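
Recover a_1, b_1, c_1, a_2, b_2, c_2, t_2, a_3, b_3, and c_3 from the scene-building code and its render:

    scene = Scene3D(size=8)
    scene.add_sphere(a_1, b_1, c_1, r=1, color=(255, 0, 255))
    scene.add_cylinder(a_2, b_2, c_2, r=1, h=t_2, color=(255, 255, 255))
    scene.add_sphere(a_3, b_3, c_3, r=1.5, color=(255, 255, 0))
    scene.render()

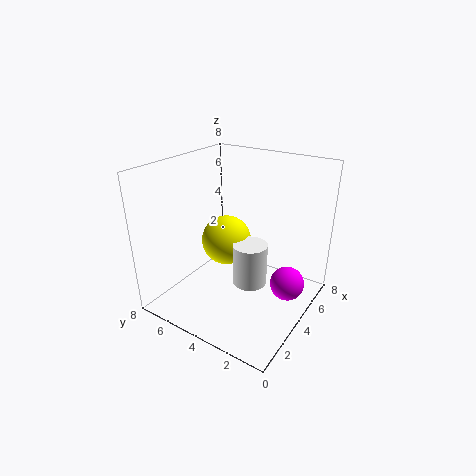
a_1 = 5.5; b_1 = 1.5; c_1 = 1; a_2 = 4.5; b_2 = 3.5; c_2 = 1; t_2 = 2.5; a_3 = 5; b_3 = 5.5; c_3 = 3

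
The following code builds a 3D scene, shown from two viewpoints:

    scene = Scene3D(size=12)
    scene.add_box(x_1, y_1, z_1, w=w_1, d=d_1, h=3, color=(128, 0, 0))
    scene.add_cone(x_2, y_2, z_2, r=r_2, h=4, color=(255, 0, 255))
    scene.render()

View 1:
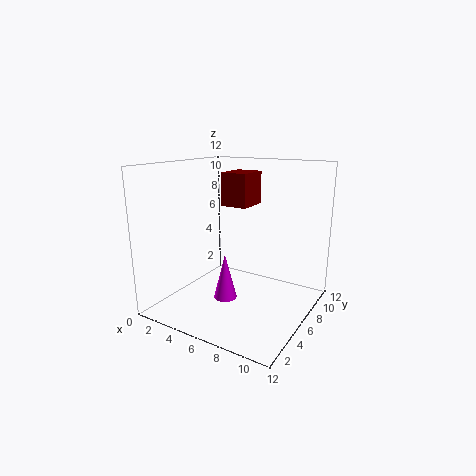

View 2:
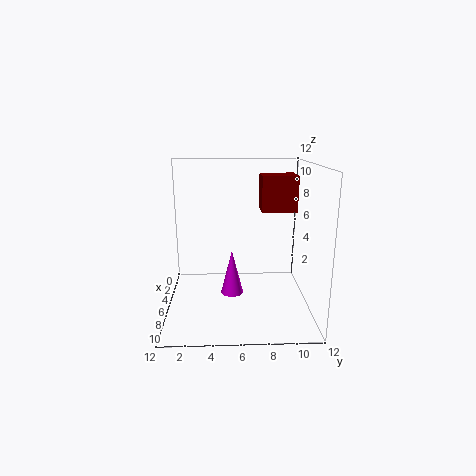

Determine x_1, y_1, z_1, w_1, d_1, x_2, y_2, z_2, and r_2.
x_1 = 3
y_1 = 8
z_1 = 8
w_1 = 2.5
d_1 = 3
x_2 = 5
y_2 = 5.5
z_2 = 0.5
r_2 = 1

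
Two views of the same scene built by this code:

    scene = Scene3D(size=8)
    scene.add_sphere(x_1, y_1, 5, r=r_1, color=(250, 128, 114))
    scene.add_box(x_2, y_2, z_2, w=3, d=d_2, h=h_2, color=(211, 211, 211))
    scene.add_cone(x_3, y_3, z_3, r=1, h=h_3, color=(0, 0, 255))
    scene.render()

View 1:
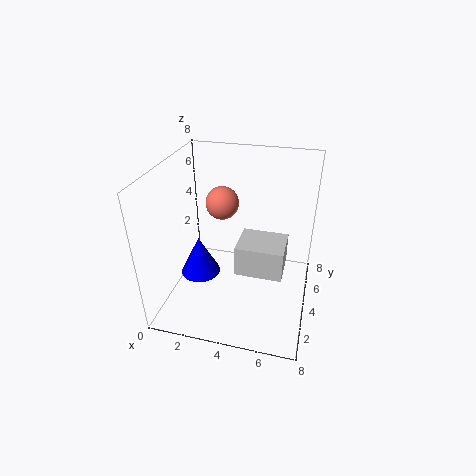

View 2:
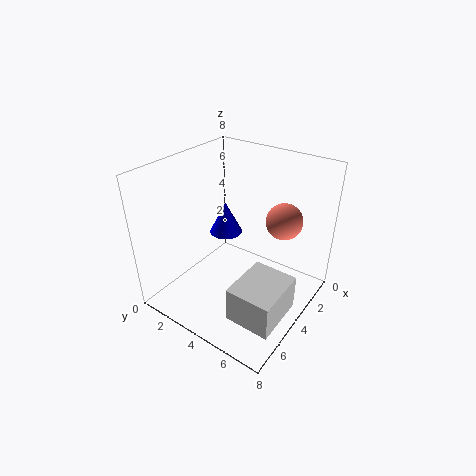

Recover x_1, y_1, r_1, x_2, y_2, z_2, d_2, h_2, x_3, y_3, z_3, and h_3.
x_1 = 2.5; y_1 = 6; r_1 = 1; x_2 = 3.5; y_2 = 5; z_2 = 0.5; d_2 = 2.5; h_2 = 2; x_3 = 2.5; y_3 = 2; z_3 = 3; h_3 = 2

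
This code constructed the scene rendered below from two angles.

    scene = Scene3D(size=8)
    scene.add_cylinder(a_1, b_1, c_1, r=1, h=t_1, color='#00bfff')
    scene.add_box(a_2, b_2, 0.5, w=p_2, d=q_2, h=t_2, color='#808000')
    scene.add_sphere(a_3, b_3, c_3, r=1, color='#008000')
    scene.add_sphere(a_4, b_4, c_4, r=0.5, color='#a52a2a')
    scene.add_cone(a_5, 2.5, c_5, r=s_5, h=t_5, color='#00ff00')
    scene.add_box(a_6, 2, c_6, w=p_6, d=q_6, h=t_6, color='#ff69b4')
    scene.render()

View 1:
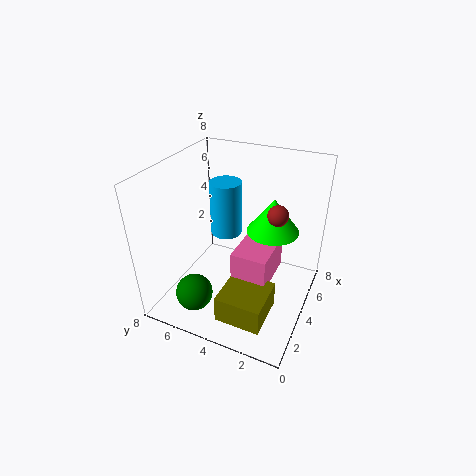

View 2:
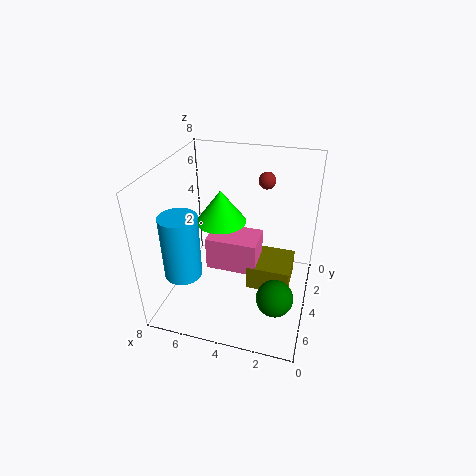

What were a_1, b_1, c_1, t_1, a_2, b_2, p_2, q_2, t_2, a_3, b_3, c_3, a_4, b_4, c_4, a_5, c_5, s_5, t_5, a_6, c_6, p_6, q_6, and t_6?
a_1 = 6.5, b_1 = 6, c_1 = 2.5, t_1 = 3.5, a_2 = 1, b_2 = 1.5, p_2 = 2.5, q_2 = 2.5, t_2 = 1.5, a_3 = 1.5, b_3 = 5.5, c_3 = 1.5, a_4 = 3, b_4 = 1.5, c_4 = 6.5, a_5 = 5.5, c_5 = 4, s_5 = 1.5, t_5 = 2, a_6 = 3, c_6 = 1.5, p_6 = 3, q_6 = 2, t_6 = 2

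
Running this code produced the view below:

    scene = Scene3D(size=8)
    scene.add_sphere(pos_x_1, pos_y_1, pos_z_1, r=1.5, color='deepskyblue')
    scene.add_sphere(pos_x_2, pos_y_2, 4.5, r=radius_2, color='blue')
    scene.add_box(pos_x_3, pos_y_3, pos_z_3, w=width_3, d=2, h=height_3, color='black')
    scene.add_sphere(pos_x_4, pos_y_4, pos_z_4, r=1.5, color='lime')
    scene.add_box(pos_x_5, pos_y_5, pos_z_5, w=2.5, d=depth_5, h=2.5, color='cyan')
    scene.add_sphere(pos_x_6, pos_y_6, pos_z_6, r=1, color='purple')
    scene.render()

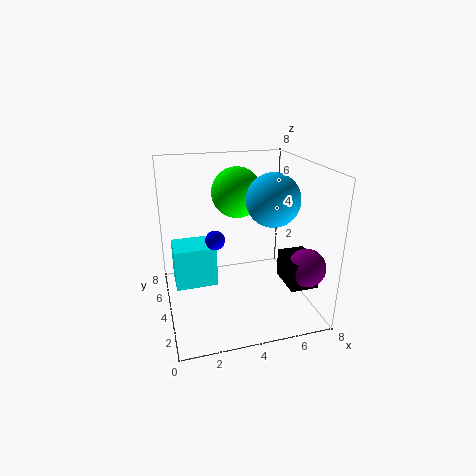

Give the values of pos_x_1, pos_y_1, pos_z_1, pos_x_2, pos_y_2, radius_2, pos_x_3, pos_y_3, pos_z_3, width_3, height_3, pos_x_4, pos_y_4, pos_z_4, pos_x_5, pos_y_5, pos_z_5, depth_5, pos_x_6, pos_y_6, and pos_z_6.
pos_x_1 = 6, pos_y_1 = 4, pos_z_1 = 6, pos_x_2 = 2.5, pos_y_2 = 3, radius_2 = 0.5, pos_x_3 = 6, pos_y_3 = 1, pos_z_3 = 2, width_3 = 1.5, height_3 = 1.5, pos_x_4 = 4.5, pos_y_4 = 6, pos_z_4 = 6, pos_x_5 = 0.5, pos_y_5 = 5, pos_z_5 = 0.5, depth_5 = 2, pos_x_6 = 7, pos_y_6 = 1.5, pos_z_6 = 3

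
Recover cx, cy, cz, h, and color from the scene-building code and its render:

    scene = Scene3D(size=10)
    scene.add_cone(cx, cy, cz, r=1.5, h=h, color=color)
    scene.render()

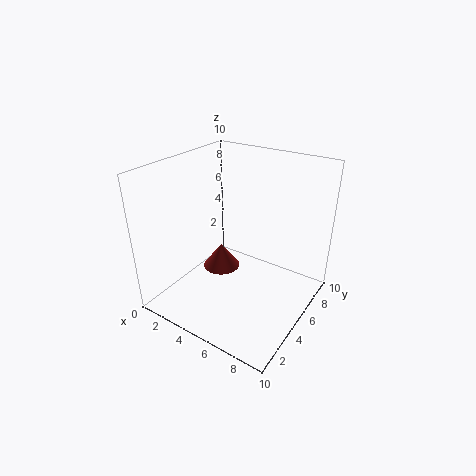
cx = 2
cy = 7
cz = 0.5
h = 2
color = 'brown'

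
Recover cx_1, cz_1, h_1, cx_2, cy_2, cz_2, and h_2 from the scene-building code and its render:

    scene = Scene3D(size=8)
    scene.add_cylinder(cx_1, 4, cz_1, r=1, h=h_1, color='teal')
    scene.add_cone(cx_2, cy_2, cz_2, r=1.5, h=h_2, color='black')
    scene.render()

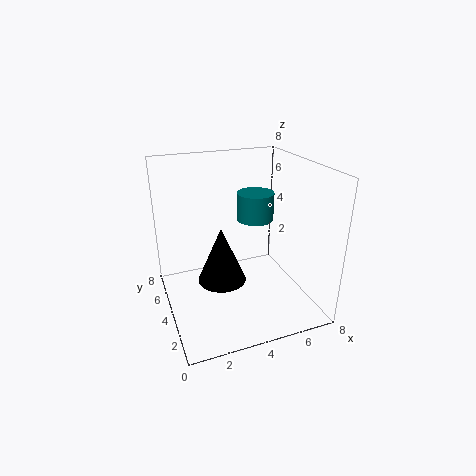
cx_1 = 5
cz_1 = 5
h_1 = 1.5
cx_2 = 3.5
cy_2 = 5.5
cz_2 = 0.5
h_2 = 3.5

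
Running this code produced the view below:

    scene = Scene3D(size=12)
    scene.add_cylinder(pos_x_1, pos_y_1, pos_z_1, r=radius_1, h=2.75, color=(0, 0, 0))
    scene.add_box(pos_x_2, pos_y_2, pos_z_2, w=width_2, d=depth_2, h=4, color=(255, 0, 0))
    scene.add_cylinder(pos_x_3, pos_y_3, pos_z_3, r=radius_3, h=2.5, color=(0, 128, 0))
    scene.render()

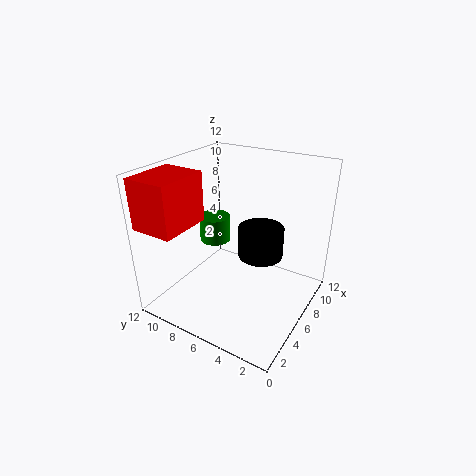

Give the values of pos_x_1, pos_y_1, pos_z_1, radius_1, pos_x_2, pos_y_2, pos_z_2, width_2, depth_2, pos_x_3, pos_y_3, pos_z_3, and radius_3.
pos_x_1 = 8.25
pos_y_1 = 5
pos_z_1 = 3.5
radius_1 = 2
pos_x_2 = 0.25
pos_y_2 = 8.25
pos_z_2 = 7.75
width_2 = 4.25
depth_2 = 3.5
pos_x_3 = 9
pos_y_3 = 10.5
pos_z_3 = 3.25
radius_3 = 1.5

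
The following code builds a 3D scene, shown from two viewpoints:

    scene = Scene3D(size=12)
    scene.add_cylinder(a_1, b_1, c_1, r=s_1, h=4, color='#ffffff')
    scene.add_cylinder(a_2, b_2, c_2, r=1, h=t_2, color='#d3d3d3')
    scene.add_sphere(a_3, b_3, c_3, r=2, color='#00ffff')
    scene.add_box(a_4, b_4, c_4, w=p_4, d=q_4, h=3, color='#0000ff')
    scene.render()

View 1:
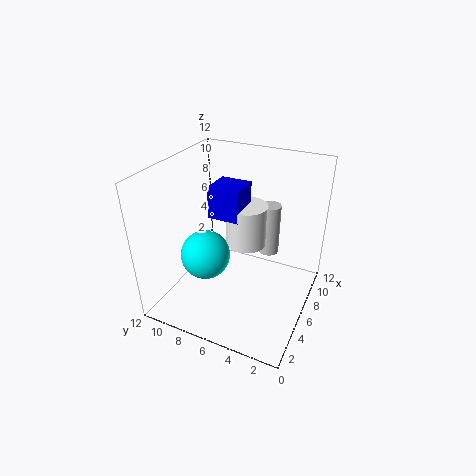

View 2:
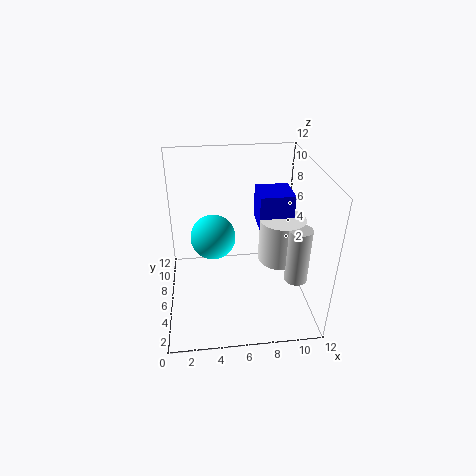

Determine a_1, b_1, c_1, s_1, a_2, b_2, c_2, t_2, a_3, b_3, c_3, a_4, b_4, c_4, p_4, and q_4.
a_1 = 10
b_1 = 7
c_1 = 3
s_1 = 2
a_2 = 11
b_2 = 5
c_2 = 2
t_2 = 5
a_3 = 4
b_3 = 8
c_3 = 5
a_4 = 8
b_4 = 7
c_4 = 6
p_4 = 3
q_4 = 3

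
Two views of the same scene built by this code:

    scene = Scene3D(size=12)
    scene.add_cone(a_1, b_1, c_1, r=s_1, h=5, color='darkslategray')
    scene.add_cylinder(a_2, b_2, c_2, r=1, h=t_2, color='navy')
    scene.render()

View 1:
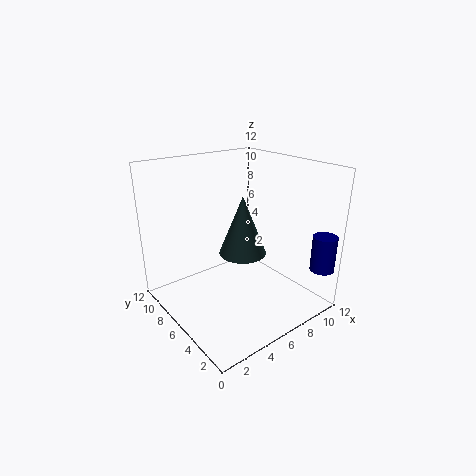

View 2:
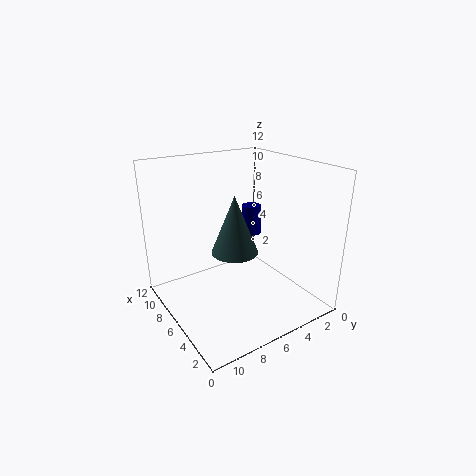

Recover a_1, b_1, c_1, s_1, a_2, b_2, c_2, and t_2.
a_1 = 6.5, b_1 = 6, c_1 = 4.5, s_1 = 2, a_2 = 11, b_2 = 1, c_2 = 3.5, t_2 = 3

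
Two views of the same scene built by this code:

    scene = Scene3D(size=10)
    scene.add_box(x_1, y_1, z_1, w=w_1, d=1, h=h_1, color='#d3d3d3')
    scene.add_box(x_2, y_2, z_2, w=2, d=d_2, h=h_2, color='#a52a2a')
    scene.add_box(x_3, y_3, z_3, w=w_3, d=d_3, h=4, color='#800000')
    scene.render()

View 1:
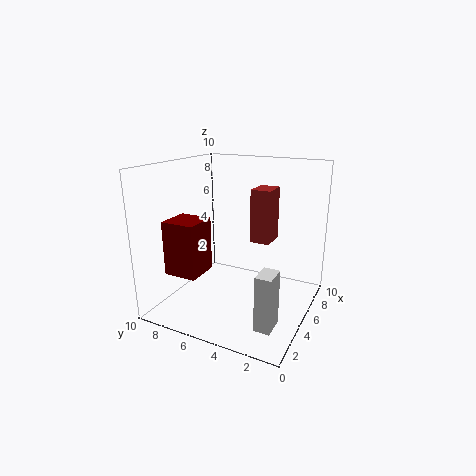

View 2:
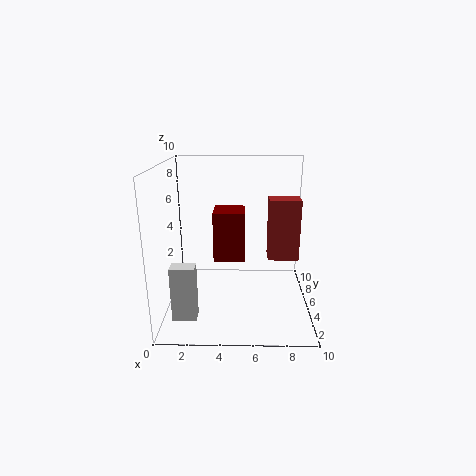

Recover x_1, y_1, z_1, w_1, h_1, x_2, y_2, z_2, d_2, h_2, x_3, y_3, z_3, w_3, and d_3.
x_1 = 1, y_1 = 1, z_1 = 1, w_1 = 1.5, h_1 = 3.5, x_2 = 7, y_2 = 3.5, z_2 = 4, d_2 = 1.5, h_2 = 4, x_3 = 3, y_3 = 7.5, z_3 = 2, w_3 = 2.5, d_3 = 2.5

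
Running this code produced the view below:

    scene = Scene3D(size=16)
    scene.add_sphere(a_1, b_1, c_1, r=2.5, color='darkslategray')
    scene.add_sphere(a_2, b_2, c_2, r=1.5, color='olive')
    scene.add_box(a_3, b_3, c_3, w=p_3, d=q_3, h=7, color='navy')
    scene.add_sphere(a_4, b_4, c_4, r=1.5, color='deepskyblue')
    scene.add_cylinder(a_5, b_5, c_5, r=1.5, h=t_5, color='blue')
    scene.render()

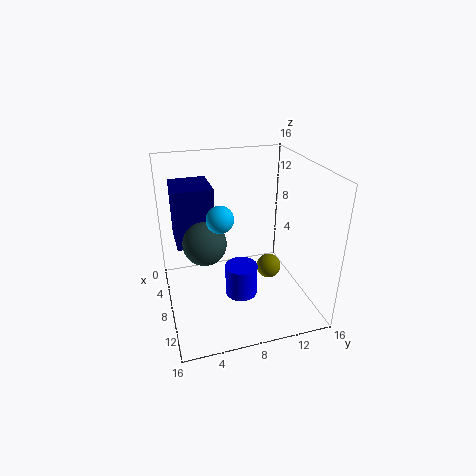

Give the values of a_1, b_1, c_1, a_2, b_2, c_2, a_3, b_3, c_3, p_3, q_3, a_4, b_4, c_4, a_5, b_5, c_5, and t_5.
a_1 = 6.5; b_1 = 4.5; c_1 = 7; a_2 = 6.5; b_2 = 12.5; c_2 = 2.5; a_3 = 0.5; b_3 = 1.5; c_3 = 6; p_3 = 5; q_3 = 4.5; a_4 = 8; b_4 = 6; c_4 = 10.5; a_5 = 14; b_5 = 6.5; c_5 = 5.5; t_5 = 3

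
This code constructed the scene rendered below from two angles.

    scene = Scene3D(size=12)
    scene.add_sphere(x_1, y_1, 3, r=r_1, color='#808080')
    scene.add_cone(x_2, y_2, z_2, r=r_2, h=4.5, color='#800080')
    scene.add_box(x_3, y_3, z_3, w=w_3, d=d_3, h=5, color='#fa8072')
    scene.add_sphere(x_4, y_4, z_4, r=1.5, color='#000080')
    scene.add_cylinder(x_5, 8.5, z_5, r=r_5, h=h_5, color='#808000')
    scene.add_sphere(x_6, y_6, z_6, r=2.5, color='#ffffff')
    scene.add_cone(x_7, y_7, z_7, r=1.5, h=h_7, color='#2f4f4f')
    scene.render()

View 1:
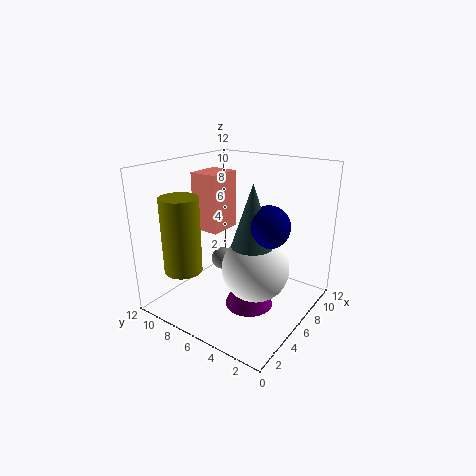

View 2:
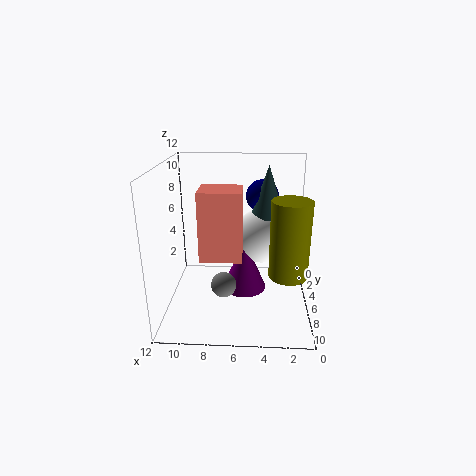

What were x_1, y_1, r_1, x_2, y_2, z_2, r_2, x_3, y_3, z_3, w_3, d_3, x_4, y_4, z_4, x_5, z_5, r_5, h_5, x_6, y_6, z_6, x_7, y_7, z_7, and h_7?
x_1 = 7; y_1 = 8.5; r_1 = 1; x_2 = 5.5; y_2 = 4.5; z_2 = 0.5; r_2 = 2; x_3 = 5.5; y_3 = 8; z_3 = 6; w_3 = 3; d_3 = 2.5; x_4 = 4; y_4 = 2; z_4 = 8.5; x_5 = 2; z_5 = 4; r_5 = 1.5; h_5 = 6; x_6 = 4; y_6 = 3; z_6 = 5; x_7 = 3.5; y_7 = 3; z_7 = 7; h_7 = 4.5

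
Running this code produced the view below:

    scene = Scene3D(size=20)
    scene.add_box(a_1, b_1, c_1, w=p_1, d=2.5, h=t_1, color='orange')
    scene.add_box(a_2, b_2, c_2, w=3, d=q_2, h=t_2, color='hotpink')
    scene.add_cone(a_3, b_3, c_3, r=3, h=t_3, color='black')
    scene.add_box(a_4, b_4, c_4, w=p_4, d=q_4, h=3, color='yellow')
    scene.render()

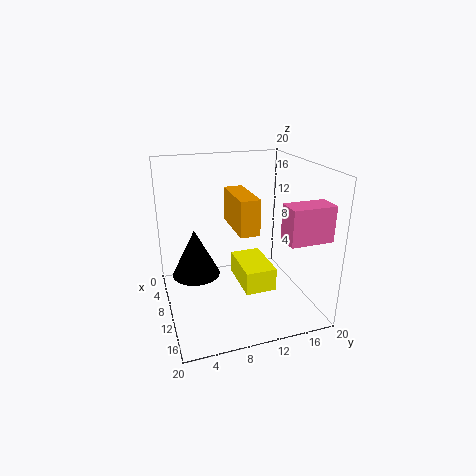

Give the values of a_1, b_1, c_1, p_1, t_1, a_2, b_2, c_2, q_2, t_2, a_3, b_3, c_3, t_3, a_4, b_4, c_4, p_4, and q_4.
a_1 = 8.5
b_1 = 8.5
c_1 = 12.5
p_1 = 7
t_1 = 4.5
a_2 = 16
b_2 = 13.5
c_2 = 12
q_2 = 5.5
t_2 = 4.5
a_3 = 12.5
b_3 = 3.5
c_3 = 7
t_3 = 6
a_4 = 10
b_4 = 9
c_4 = 5
p_4 = 6.5
q_4 = 4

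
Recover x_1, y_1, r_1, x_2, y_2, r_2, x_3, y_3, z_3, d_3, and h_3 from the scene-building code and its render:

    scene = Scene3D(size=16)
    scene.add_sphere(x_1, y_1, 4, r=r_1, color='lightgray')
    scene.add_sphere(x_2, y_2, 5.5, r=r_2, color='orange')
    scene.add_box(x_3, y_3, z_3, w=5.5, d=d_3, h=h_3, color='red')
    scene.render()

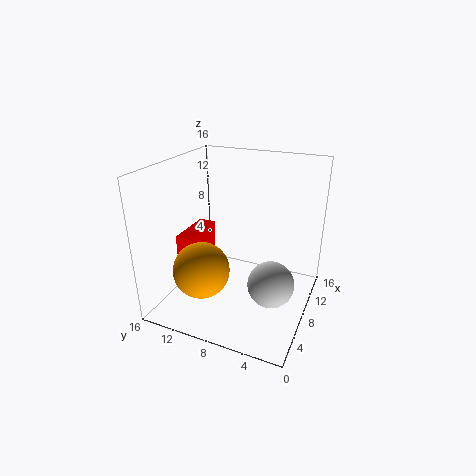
x_1 = 6.5
y_1 = 3.5
r_1 = 2.5
x_2 = 4
y_2 = 10.5
r_2 = 3
x_3 = 5.5
y_3 = 12.5
z_3 = 1.5
d_3 = 2
h_3 = 6.5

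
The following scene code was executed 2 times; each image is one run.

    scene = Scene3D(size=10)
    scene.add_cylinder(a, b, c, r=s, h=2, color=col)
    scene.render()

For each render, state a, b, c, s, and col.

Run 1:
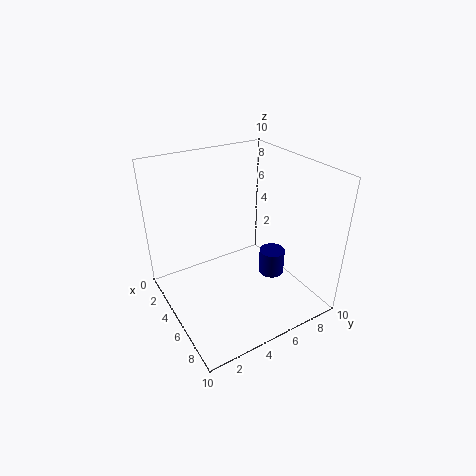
a = 4.5; b = 8.5; c = 0.5; s = 1; col = 'navy'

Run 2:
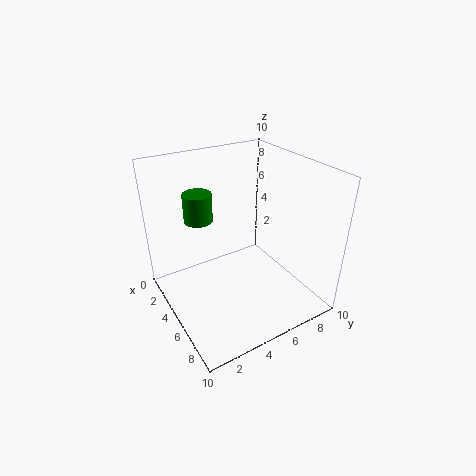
a = 3; b = 3; c = 6; s = 1; col = 'green'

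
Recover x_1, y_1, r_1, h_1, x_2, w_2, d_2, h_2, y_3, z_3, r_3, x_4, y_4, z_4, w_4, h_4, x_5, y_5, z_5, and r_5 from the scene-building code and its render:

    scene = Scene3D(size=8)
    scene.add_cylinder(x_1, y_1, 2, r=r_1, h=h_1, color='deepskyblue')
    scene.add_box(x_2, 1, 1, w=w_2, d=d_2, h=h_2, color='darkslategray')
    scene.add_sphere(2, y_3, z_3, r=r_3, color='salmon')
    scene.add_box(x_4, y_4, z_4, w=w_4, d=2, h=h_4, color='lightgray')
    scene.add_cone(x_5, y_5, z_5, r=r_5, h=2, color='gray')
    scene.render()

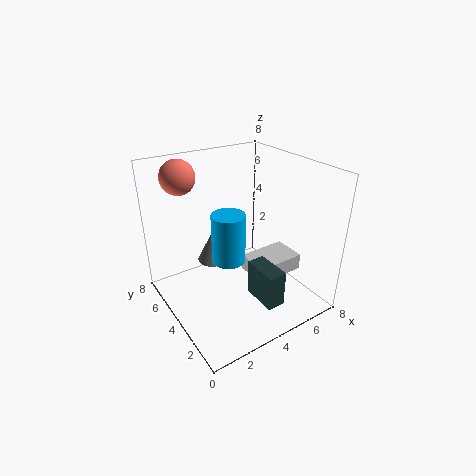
x_1 = 4; y_1 = 5; r_1 = 1; h_1 = 3; x_2 = 4; w_2 = 1; d_2 = 2; h_2 = 2; y_3 = 7; z_3 = 7; r_3 = 1; x_4 = 5; y_4 = 3; z_4 = 1; w_4 = 3; h_4 = 1; x_5 = 4; y_5 = 7; z_5 = 1; r_5 = 1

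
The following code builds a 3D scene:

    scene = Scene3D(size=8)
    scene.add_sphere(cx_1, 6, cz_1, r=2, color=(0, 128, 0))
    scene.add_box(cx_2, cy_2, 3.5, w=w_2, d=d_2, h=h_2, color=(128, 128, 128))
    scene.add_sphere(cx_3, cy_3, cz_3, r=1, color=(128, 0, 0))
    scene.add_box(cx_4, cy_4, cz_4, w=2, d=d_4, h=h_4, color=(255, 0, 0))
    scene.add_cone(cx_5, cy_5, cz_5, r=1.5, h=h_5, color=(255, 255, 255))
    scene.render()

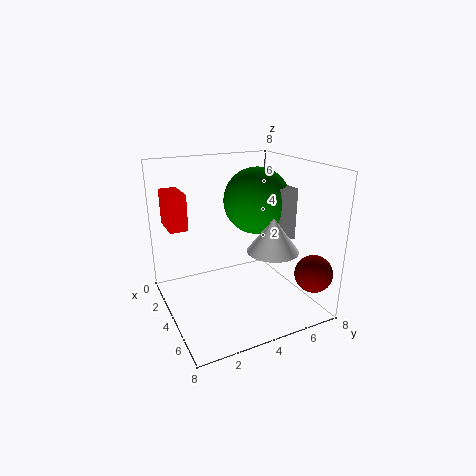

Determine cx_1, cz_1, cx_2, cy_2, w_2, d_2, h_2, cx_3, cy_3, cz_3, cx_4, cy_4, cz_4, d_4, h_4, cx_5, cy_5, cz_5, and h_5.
cx_1 = 2.5
cz_1 = 5.5
cx_2 = 2.5
cy_2 = 6.5
w_2 = 2
d_2 = 1
h_2 = 3
cx_3 = 7
cy_3 = 7
cz_3 = 2.5
cx_4 = 1
cy_4 = 0.5
cz_4 = 4.5
d_4 = 1
h_4 = 2
cx_5 = 4.5
cy_5 = 6
cz_5 = 3
h_5 = 2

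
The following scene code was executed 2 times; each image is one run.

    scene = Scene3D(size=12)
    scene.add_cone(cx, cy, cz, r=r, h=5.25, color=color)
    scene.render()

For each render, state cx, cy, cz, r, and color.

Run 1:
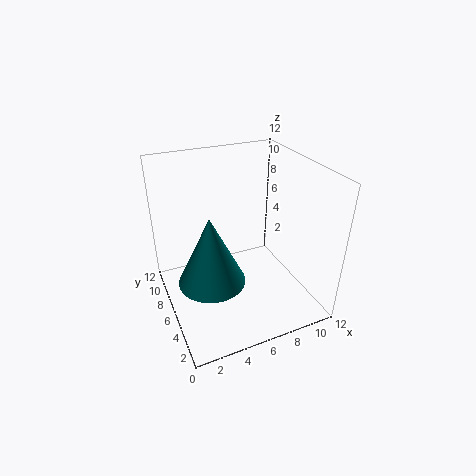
cx = 2.75
cy = 3.5
cz = 4.5
r = 2.5
color = 'teal'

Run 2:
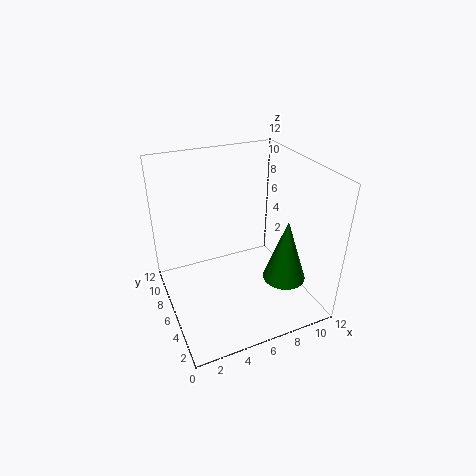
cx = 9
cy = 3.25
cz = 3
r = 1.75
color = 'green'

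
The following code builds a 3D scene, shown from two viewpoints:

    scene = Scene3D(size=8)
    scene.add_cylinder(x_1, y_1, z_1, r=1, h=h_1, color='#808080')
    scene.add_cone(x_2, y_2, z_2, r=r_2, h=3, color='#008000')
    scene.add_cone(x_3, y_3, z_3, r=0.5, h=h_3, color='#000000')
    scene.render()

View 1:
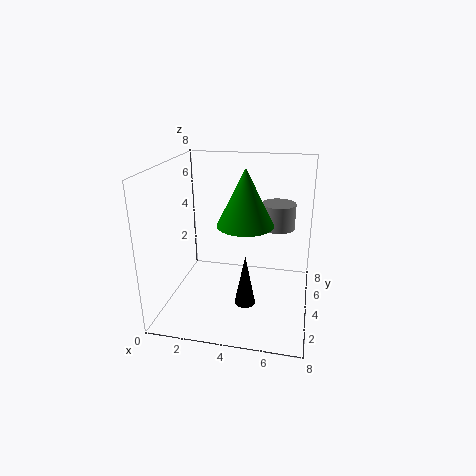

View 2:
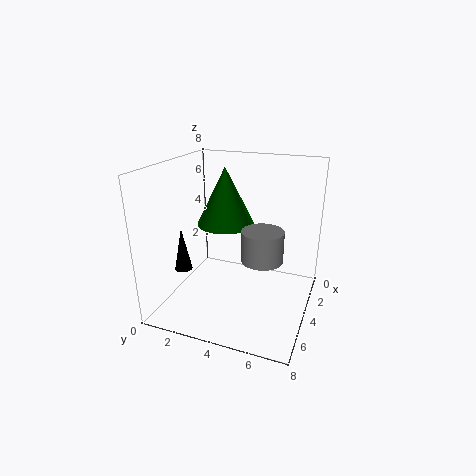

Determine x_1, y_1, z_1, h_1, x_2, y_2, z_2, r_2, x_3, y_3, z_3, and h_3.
x_1 = 6, y_1 = 6, z_1 = 4, h_1 = 1.5, x_2 = 4.5, y_2 = 3.5, z_2 = 5, r_2 = 1.5, x_3 = 5, y_3 = 1, z_3 = 2, h_3 = 2.5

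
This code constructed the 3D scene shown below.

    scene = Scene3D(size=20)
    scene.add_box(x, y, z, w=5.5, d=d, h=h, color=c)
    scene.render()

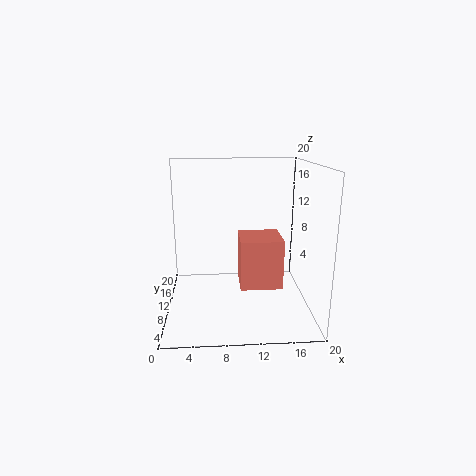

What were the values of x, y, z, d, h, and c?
x = 10
y = 5
z = 4.5
d = 5.5
h = 6.5
c = 'salmon'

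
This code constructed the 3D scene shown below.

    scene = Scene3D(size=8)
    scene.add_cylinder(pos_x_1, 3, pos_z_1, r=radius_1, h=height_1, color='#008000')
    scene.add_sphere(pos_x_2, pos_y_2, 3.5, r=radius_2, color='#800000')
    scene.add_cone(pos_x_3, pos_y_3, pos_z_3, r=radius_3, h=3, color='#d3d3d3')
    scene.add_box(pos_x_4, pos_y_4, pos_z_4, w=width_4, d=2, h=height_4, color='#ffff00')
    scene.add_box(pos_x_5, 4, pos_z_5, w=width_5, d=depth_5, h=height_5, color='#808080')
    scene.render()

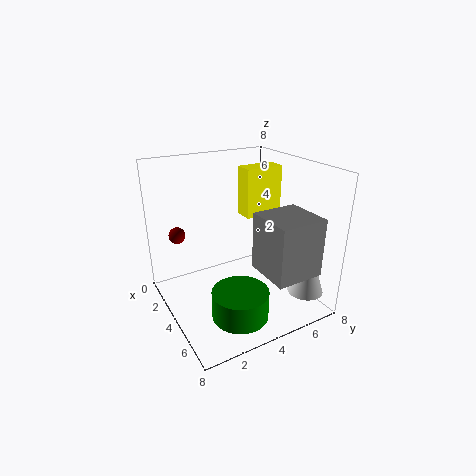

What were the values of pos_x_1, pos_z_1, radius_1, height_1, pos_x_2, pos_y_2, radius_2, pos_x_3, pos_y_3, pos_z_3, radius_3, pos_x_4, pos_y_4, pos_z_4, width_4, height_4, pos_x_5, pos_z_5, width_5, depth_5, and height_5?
pos_x_1 = 6
pos_z_1 = 0.5
radius_1 = 1.5
height_1 = 1.5
pos_x_2 = 1
pos_y_2 = 1.5
radius_2 = 0.5
pos_x_3 = 6.5
pos_y_3 = 7
pos_z_3 = 1
radius_3 = 1
pos_x_4 = 4
pos_y_4 = 4
pos_z_4 = 5.5
width_4 = 1
height_4 = 2.5
pos_x_5 = 5.5
pos_z_5 = 3
width_5 = 2.5
depth_5 = 2.5
height_5 = 3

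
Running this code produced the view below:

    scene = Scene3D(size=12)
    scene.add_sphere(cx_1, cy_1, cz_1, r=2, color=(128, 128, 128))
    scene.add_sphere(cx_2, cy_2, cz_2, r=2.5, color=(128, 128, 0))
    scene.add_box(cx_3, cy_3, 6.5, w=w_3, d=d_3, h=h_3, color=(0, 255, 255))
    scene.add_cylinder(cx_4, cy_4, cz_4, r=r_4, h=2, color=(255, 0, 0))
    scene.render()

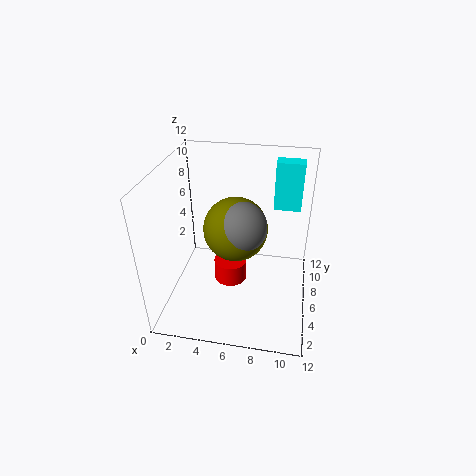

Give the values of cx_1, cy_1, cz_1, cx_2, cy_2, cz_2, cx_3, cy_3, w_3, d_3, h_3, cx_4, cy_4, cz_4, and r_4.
cx_1 = 6.5; cy_1 = 4.5; cz_1 = 8; cx_2 = 6; cy_2 = 5; cz_2 = 7.5; cx_3 = 8.5; cy_3 = 10.5; w_3 = 2.5; d_3 = 1.5; h_3 = 4.5; cx_4 = 5; cy_4 = 7.5; cz_4 = 0.5; r_4 = 1.5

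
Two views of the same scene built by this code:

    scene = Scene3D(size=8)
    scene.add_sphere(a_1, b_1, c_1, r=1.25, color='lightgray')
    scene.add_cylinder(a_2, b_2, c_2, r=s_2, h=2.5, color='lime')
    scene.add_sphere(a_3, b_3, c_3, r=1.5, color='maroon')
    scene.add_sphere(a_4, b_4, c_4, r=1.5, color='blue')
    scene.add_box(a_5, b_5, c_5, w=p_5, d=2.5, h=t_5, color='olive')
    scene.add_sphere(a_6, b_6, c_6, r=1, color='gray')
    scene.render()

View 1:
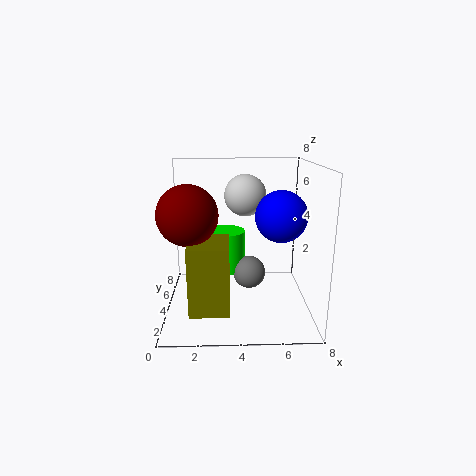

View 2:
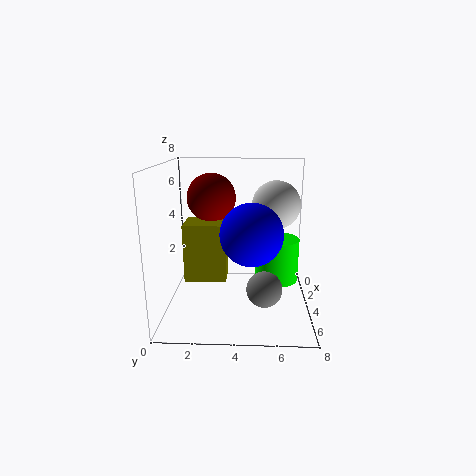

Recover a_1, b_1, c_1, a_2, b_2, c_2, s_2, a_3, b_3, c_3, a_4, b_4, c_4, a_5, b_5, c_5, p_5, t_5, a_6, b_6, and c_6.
a_1 = 4.5
b_1 = 6
c_1 = 6
a_2 = 3.25
b_2 = 6.25
c_2 = 1.25
s_2 = 1.25
a_3 = 1.5
b_3 = 2.25
c_3 = 5.75
a_4 = 6.5
b_4 = 4.75
c_4 = 5
a_5 = 1.5
b_5 = 0.75
c_5 = 1
p_5 = 2
t_5 = 3.5
a_6 = 4.75
b_6 = 5.5
c_6 = 1.25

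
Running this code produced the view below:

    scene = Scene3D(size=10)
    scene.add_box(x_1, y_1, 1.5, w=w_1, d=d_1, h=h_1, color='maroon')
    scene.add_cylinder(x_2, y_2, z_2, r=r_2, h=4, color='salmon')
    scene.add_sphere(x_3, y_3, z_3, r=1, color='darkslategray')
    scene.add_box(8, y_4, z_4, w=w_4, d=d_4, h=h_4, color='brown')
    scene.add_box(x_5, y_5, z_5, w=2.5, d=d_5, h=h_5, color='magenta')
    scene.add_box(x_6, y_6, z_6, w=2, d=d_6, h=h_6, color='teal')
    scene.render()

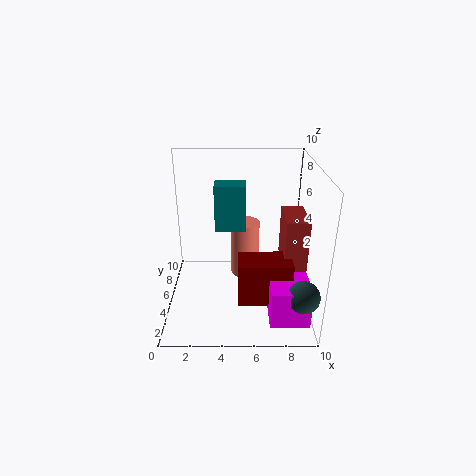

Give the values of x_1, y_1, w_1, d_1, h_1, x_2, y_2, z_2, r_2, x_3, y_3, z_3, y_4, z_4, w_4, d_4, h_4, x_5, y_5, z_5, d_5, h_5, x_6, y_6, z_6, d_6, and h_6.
x_1 = 5, y_1 = 2, w_1 = 3.5, d_1 = 2, h_1 = 3, x_2 = 5.5, y_2 = 5.5, z_2 = 2, r_2 = 1, x_3 = 9, y_3 = 1, z_3 = 3, y_4 = 3, z_4 = 3.5, w_4 = 1.5, d_4 = 3, h_4 = 3.5, x_5 = 7, y_5 = 0.5, z_5 = 1, d_5 = 3.5, h_5 = 2.5, x_6 = 3.5, y_6 = 4, z_6 = 6, d_6 = 1.5, h_6 = 3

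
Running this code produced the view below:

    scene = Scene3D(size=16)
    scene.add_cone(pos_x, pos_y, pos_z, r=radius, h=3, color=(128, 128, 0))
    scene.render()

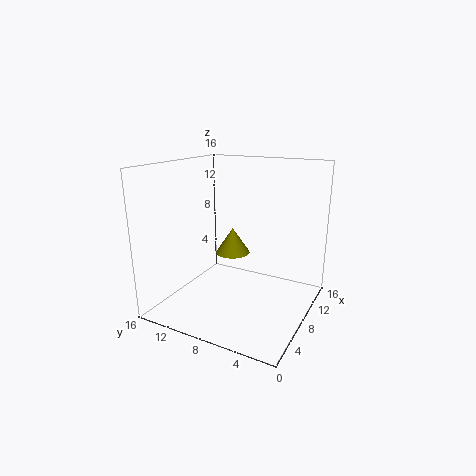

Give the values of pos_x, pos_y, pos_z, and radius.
pos_x = 9.5, pos_y = 9.5, pos_z = 5.5, radius = 2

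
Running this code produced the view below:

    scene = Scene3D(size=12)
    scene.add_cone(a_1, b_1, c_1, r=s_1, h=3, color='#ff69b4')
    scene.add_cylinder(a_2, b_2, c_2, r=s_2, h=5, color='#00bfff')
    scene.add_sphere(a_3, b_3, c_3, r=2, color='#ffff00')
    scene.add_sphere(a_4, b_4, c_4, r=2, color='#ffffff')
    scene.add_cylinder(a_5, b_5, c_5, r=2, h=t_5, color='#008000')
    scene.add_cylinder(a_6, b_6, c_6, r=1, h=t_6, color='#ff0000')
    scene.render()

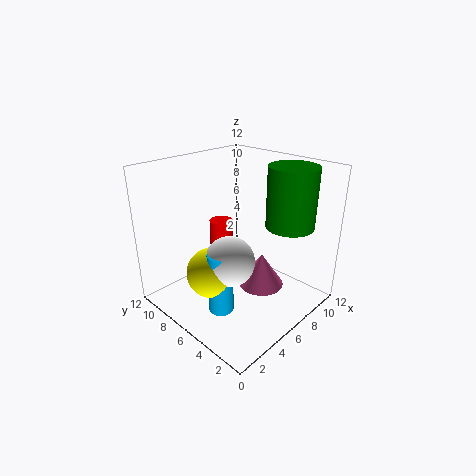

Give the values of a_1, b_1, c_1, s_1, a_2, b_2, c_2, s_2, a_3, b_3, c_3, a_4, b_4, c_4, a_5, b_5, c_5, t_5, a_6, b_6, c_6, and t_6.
a_1 = 8; b_1 = 5; c_1 = 1; s_1 = 2; a_2 = 3; b_2 = 5; c_2 = 1; s_2 = 1; a_3 = 3; b_3 = 6; c_3 = 4; a_4 = 4; b_4 = 5; c_4 = 5; a_5 = 9; b_5 = 3; c_5 = 7; t_5 = 5; a_6 = 6; b_6 = 8; c_6 = 2; t_6 = 5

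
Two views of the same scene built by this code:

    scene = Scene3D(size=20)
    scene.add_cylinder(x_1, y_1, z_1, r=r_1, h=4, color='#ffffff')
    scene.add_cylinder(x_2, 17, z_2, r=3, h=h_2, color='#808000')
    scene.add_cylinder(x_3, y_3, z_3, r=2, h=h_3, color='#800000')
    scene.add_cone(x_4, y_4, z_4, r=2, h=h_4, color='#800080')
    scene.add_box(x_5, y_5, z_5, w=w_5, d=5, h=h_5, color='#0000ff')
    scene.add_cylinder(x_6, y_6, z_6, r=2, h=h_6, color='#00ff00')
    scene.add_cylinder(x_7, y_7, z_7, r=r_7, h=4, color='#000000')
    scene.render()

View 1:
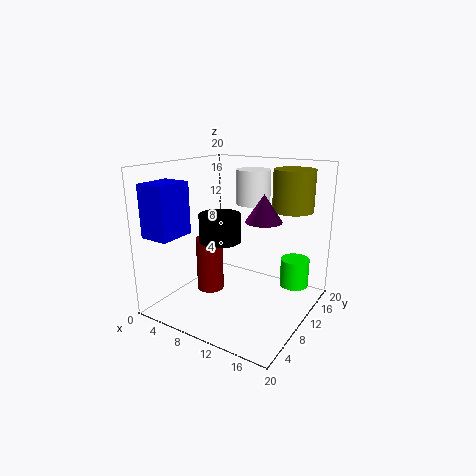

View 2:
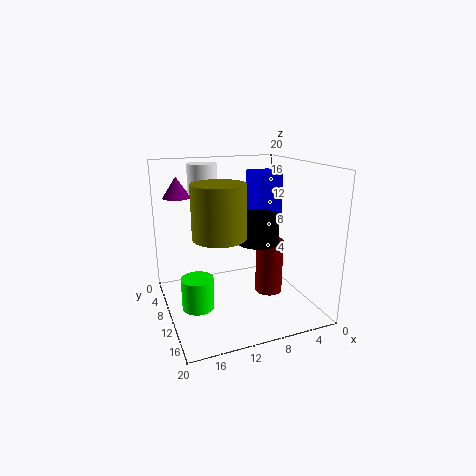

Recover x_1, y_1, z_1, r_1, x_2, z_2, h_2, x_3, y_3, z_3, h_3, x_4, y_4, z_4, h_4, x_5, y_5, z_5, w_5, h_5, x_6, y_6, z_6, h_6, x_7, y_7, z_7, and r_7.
x_1 = 14; y_1 = 7; z_1 = 16; r_1 = 2; x_2 = 15; z_2 = 13; h_2 = 6; x_3 = 5; y_3 = 10; z_3 = 1; h_3 = 8; x_4 = 17; y_4 = 4; z_4 = 15; h_4 = 3; x_5 = 1; y_5 = 1; z_5 = 11; w_5 = 4; h_5 = 7; x_6 = 17; y_6 = 14; z_6 = 3; h_6 = 4; x_7 = 7; y_7 = 10; z_7 = 9; r_7 = 3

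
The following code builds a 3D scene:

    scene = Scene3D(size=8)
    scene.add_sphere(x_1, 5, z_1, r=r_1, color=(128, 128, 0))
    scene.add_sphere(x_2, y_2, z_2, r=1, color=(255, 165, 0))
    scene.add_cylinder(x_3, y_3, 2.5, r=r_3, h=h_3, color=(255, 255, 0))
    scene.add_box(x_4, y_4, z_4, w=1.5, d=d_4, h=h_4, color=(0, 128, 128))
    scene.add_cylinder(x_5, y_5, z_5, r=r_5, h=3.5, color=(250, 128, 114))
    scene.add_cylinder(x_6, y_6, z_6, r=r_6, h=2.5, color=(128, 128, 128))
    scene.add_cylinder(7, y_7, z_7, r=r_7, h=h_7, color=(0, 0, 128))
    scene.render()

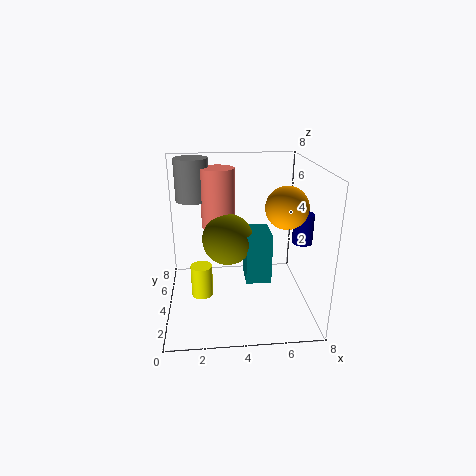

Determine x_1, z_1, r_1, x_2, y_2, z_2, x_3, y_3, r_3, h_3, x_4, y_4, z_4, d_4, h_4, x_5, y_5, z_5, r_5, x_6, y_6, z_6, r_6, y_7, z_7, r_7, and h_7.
x_1 = 3.5; z_1 = 3.5; r_1 = 1.5; x_2 = 6; y_2 = 1.5; z_2 = 6.5; x_3 = 2; y_3 = 1; r_3 = 0.5; h_3 = 1.5; x_4 = 4.5; y_4 = 4; z_4 = 1; d_4 = 2; h_4 = 3; x_5 = 3; y_5 = 6; z_5 = 4; r_5 = 1; x_6 = 1.5; y_6 = 6.5; z_6 = 5.5; r_6 = 1; y_7 = 2; z_7 = 4.5; r_7 = 0.5; h_7 = 1.5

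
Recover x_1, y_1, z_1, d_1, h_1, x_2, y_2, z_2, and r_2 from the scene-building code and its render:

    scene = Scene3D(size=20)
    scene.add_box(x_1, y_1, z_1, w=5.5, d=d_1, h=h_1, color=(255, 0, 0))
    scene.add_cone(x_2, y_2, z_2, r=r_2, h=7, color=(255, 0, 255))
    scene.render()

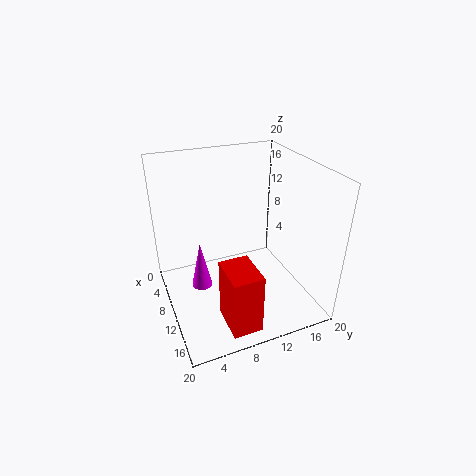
x_1 = 13, y_1 = 6, z_1 = 0.5, d_1 = 4, h_1 = 8.5, x_2 = 8, y_2 = 5, z_2 = 2, r_2 = 1.5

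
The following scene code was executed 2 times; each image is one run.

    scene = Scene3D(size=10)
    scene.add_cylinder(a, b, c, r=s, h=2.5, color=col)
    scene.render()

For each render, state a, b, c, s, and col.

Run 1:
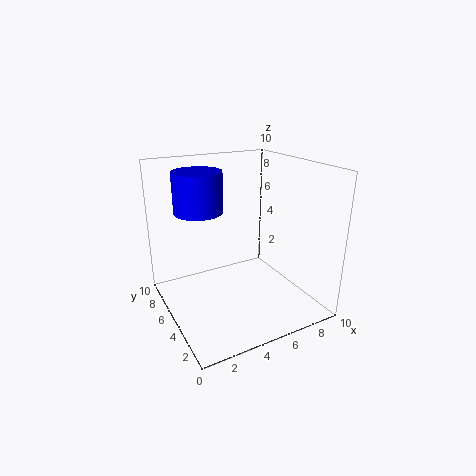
a = 2, b = 4.5, c = 7.5, s = 1.5, col = 'blue'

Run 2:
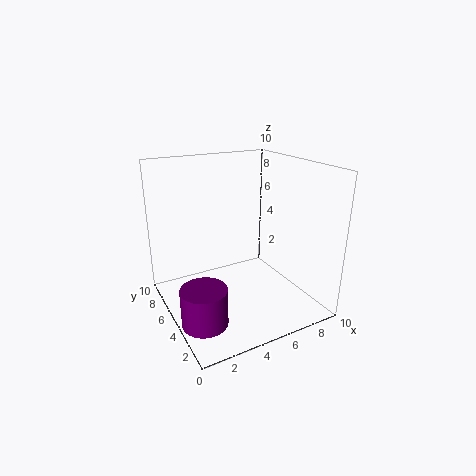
a = 1.5, b = 3, c = 0.5, s = 1.5, col = 'purple'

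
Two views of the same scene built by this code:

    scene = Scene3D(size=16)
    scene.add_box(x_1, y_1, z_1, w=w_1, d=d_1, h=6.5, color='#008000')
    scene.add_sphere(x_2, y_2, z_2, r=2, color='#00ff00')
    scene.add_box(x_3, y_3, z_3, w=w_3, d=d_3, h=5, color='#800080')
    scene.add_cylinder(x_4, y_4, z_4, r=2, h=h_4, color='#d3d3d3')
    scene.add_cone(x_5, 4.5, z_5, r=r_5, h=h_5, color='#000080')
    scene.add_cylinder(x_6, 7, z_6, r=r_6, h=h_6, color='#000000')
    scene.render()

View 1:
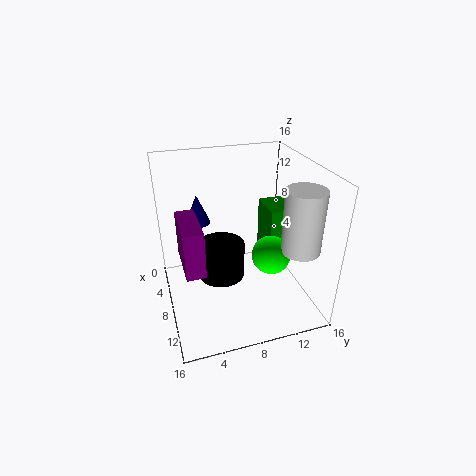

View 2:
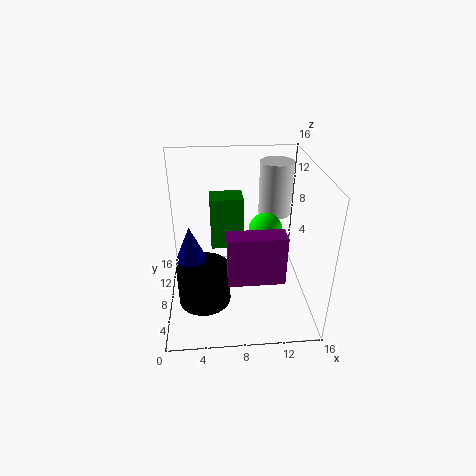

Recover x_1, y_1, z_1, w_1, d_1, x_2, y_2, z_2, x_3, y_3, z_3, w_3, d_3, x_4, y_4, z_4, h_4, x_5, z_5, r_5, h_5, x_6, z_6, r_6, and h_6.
x_1 = 5; y_1 = 11.5; z_1 = 4.5; w_1 = 4; d_1 = 3; x_2 = 11.5; y_2 = 10.5; z_2 = 7.5; x_3 = 6.5; y_3 = 1.5; z_3 = 6.5; w_3 = 5.5; d_3 = 2; x_4 = 13; y_4 = 13; z_4 = 8.5; h_4 = 6.5; x_5 = 3; z_5 = 8; r_5 = 1.5; h_5 = 3.5; x_6 = 4; z_6 = 0.5; r_6 = 3; h_6 = 4.5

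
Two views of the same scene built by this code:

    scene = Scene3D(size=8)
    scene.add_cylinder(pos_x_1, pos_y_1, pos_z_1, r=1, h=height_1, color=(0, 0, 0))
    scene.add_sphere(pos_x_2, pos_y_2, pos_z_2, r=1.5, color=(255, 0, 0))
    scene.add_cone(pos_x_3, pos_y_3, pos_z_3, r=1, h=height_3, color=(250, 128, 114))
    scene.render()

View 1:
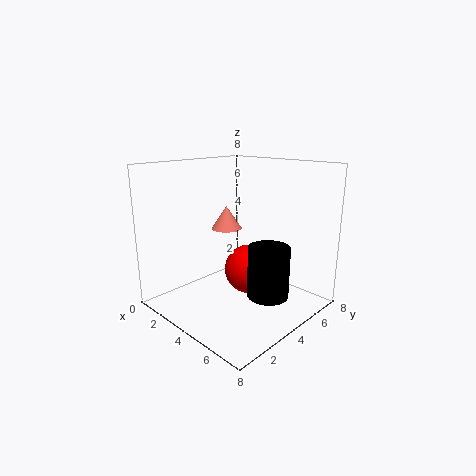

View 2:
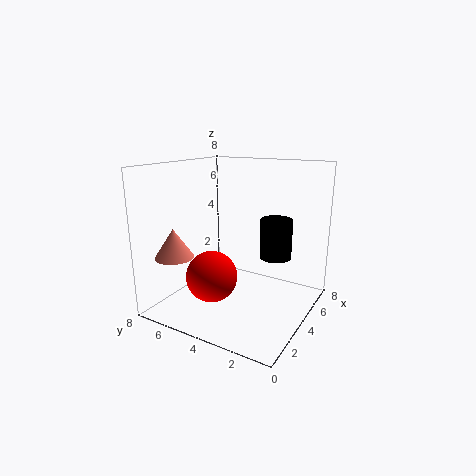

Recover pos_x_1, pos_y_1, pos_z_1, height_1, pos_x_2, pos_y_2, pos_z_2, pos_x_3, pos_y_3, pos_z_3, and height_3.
pos_x_1 = 7
pos_y_1 = 3
pos_z_1 = 2
height_1 = 2.5
pos_x_2 = 3.5
pos_y_2 = 5.5
pos_z_2 = 1.5
pos_x_3 = 1
pos_y_3 = 6
pos_z_3 = 3.5
height_3 = 1.5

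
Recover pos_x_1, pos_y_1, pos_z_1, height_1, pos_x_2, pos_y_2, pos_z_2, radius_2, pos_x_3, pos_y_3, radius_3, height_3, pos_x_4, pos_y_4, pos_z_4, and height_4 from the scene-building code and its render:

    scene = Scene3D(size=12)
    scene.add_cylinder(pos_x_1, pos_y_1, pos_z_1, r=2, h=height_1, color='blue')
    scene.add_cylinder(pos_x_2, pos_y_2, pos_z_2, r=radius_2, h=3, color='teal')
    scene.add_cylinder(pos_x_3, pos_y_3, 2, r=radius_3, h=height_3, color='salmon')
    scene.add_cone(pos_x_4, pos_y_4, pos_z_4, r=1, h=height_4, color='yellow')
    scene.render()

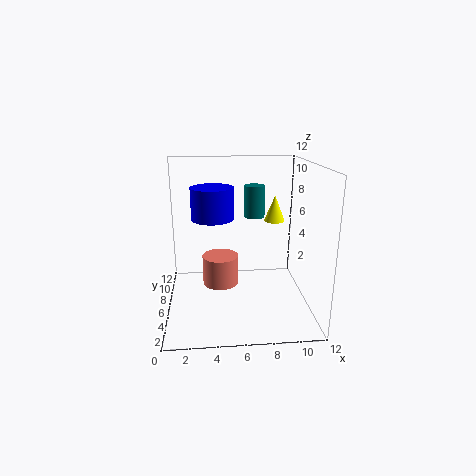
pos_x_1 = 4, pos_y_1 = 10, pos_z_1 = 6.5, height_1 = 3, pos_x_2 = 8, pos_y_2 = 10.5, pos_z_2 = 6.5, radius_2 = 1, pos_x_3 = 4.5, pos_y_3 = 6, radius_3 = 1.5, height_3 = 2.5, pos_x_4 = 10, pos_y_4 = 10.5, pos_z_4 = 6, height_4 = 2.5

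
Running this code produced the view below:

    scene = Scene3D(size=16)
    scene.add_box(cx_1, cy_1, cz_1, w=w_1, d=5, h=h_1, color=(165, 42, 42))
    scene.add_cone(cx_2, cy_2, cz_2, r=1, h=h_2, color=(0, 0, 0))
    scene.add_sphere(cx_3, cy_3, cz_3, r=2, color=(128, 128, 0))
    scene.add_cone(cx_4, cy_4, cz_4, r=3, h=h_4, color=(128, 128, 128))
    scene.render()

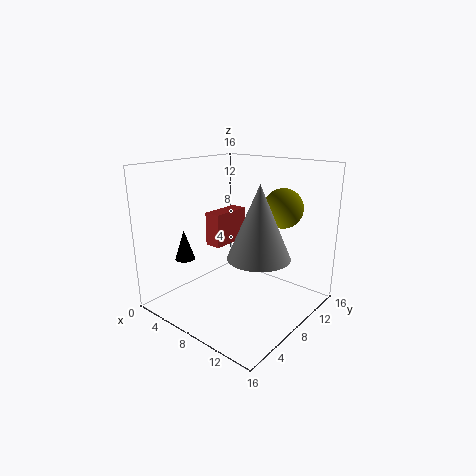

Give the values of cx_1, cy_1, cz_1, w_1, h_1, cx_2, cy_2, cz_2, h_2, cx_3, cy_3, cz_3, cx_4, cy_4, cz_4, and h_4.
cx_1 = 3; cy_1 = 8; cz_1 = 6; w_1 = 2; h_1 = 4; cx_2 = 6; cy_2 = 2; cz_2 = 7; h_2 = 3; cx_3 = 13; cy_3 = 9; cz_3 = 12; cx_4 = 13; cy_4 = 5; cz_4 = 8; h_4 = 7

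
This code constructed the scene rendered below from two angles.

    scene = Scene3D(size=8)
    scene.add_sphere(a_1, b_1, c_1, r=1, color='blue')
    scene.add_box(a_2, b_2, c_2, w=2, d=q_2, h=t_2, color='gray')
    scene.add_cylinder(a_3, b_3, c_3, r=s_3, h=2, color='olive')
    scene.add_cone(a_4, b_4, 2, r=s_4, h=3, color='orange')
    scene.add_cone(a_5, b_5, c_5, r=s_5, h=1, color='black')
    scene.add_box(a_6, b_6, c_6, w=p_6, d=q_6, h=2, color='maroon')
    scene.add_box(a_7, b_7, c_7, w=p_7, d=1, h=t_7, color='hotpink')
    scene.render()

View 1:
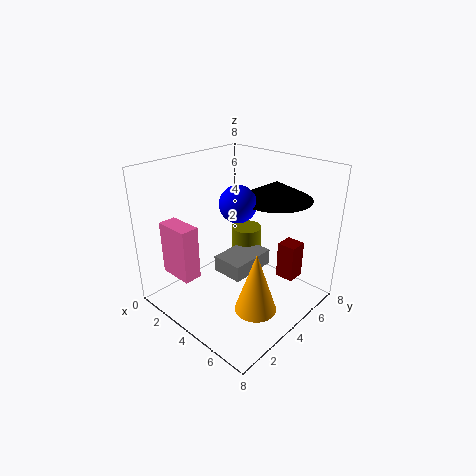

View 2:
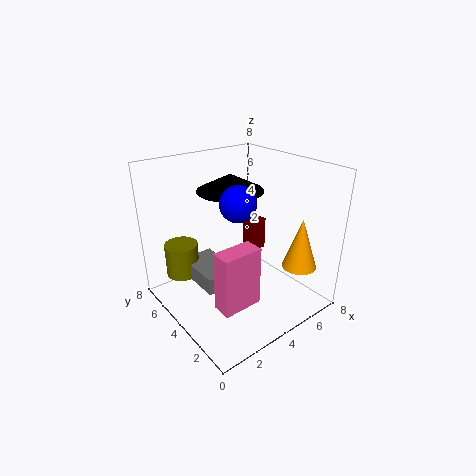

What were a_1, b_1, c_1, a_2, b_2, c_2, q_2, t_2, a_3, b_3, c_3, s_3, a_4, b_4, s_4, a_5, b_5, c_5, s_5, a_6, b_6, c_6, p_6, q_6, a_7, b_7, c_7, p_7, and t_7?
a_1 = 4, b_1 = 4, c_1 = 6, a_2 = 2, b_2 = 4, c_2 = 1, q_2 = 3, t_2 = 1, a_3 = 2, b_3 = 7, c_3 = 1, s_3 = 1, a_4 = 7, b_4 = 2, s_4 = 1, a_5 = 5, b_5 = 6, c_5 = 6, s_5 = 2, a_6 = 6, b_6 = 5, c_6 = 2, p_6 = 1, q_6 = 1, a_7 = 1, b_7 = 1, c_7 = 2, p_7 = 2, t_7 = 3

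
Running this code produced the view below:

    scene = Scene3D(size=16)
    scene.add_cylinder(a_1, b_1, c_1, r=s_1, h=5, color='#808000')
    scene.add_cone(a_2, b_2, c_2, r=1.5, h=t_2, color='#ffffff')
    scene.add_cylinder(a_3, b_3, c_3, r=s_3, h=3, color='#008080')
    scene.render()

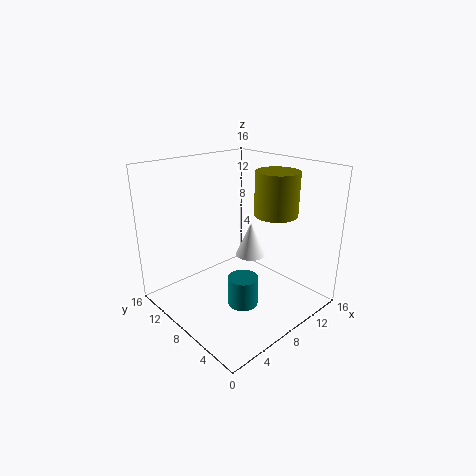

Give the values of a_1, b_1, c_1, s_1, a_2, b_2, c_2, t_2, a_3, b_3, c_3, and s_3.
a_1 = 12.5
b_1 = 6.5
c_1 = 10
s_1 = 2.5
a_2 = 7
b_2 = 5
c_2 = 7.5
t_2 = 3.5
a_3 = 5
b_3 = 4
c_3 = 3
s_3 = 1.5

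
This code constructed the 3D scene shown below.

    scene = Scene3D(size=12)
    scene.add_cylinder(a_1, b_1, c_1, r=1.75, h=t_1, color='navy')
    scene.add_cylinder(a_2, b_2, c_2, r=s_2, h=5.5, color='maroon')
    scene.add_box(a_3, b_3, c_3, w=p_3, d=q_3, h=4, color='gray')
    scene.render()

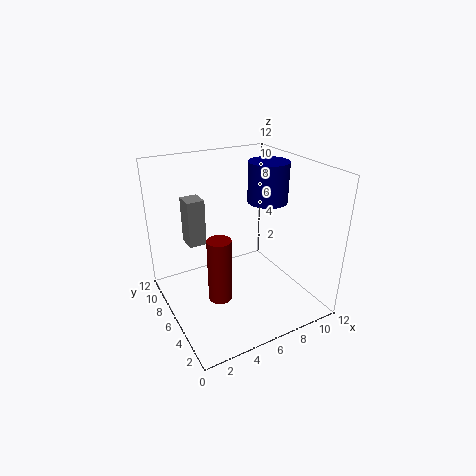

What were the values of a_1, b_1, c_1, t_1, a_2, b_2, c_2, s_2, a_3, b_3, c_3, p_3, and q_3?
a_1 = 9.5; b_1 = 7; c_1 = 8.25; t_1 = 3.5; a_2 = 4; b_2 = 5.5; c_2 = 1; s_2 = 1; a_3 = 2.5; b_3 = 8; c_3 = 5; p_3 = 1.5; q_3 = 1.75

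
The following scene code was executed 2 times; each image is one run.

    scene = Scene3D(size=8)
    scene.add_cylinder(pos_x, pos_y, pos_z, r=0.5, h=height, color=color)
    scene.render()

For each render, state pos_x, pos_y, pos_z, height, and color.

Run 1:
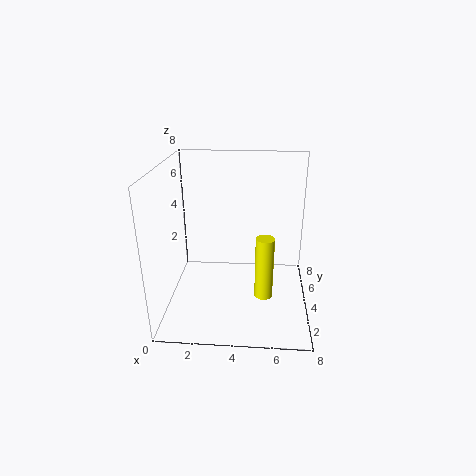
pos_x = 5.5; pos_y = 3; pos_z = 1; height = 3.5; color = 'yellow'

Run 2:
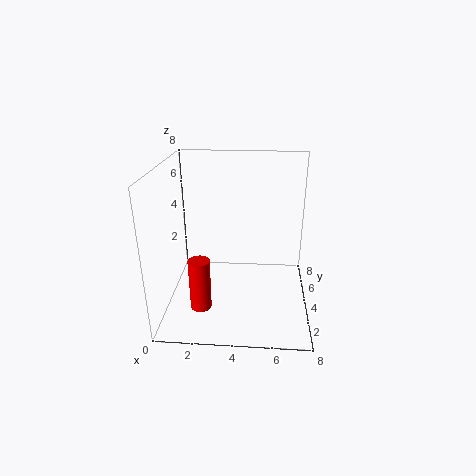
pos_x = 2.5; pos_y = 0.5; pos_z = 2; height = 2.5; color = 'red'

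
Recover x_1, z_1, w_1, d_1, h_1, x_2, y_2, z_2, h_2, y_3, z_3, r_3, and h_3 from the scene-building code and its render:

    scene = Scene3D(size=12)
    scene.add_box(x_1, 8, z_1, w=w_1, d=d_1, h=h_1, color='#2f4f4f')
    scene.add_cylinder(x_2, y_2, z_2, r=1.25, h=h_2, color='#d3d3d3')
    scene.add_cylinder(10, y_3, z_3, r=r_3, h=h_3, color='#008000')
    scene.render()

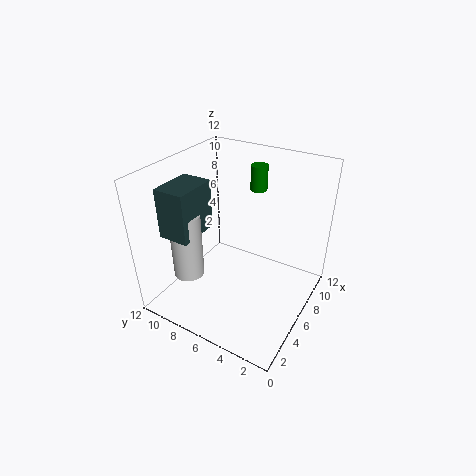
x_1 = 1.75; z_1 = 7; w_1 = 3.5; d_1 = 2.5; h_1 = 4; x_2 = 3; y_2 = 9; z_2 = 3.25; h_2 = 5.5; y_3 = 6.25; z_3 = 8.75; r_3 = 0.75; h_3 = 2.25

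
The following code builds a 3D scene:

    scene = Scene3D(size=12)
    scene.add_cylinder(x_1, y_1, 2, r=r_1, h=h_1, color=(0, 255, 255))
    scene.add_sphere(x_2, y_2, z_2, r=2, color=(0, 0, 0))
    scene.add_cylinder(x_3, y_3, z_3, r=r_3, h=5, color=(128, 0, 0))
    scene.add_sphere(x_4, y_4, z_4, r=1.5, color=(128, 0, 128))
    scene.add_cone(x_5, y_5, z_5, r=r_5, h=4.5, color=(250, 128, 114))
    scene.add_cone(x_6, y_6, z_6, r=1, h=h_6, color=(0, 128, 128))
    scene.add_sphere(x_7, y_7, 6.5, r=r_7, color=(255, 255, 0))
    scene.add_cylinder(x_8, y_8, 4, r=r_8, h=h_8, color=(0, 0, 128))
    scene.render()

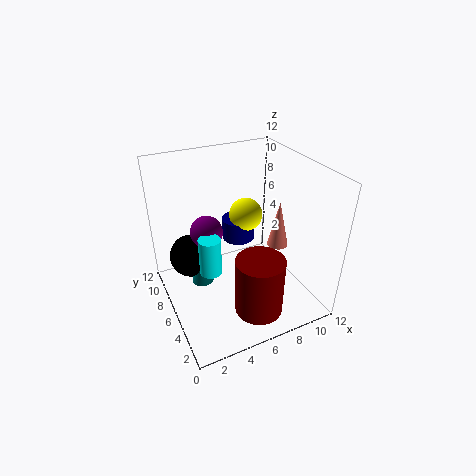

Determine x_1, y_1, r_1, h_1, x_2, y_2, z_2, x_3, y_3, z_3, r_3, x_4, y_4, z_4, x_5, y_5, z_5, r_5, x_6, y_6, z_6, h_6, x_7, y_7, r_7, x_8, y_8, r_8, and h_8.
x_1 = 4, y_1 = 7.5, r_1 = 1, h_1 = 3.5, x_2 = 3, y_2 = 10, z_2 = 2.5, x_3 = 6.5, y_3 = 3, z_3 = 0.5, r_3 = 2, x_4 = 4.5, y_4 = 9.5, z_4 = 5, x_5 = 11, y_5 = 7.5, z_5 = 3, r_5 = 1, x_6 = 3.5, y_6 = 8.5, z_6 = 0.5, h_6 = 3.5, x_7 = 8, y_7 = 8.5, r_7 = 1.5, x_8 = 7.5, y_8 = 9, r_8 = 1.5, h_8 = 2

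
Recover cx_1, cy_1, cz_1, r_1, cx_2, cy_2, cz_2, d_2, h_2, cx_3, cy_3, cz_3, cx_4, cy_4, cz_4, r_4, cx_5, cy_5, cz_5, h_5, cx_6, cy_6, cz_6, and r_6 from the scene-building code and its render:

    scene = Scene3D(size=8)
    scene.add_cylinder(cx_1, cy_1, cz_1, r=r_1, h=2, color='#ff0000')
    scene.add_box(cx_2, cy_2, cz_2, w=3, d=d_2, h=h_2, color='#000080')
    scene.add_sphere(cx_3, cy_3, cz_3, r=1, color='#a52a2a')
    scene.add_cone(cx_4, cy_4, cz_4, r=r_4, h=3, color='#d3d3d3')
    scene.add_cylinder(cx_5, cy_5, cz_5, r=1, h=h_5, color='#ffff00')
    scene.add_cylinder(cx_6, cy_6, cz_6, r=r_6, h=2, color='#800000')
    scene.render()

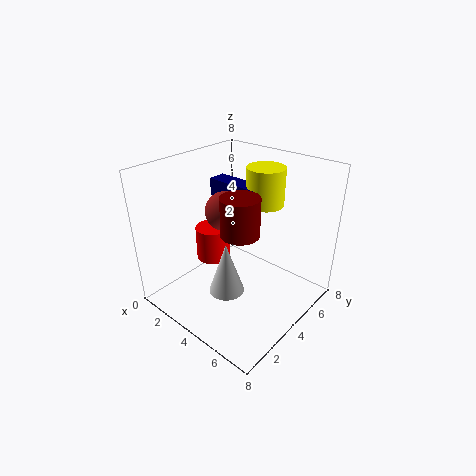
cx_1 = 2
cy_1 = 4
cz_1 = 2
r_1 = 1
cx_2 = 2
cy_2 = 4
cz_2 = 6
d_2 = 1
h_2 = 1
cx_3 = 4
cy_3 = 3
cz_3 = 6
cx_4 = 4
cy_4 = 3
cz_4 = 1
r_4 = 1
cx_5 = 5
cy_5 = 5
cz_5 = 6
h_5 = 2
cx_6 = 5
cy_6 = 3
cz_6 = 5
r_6 = 1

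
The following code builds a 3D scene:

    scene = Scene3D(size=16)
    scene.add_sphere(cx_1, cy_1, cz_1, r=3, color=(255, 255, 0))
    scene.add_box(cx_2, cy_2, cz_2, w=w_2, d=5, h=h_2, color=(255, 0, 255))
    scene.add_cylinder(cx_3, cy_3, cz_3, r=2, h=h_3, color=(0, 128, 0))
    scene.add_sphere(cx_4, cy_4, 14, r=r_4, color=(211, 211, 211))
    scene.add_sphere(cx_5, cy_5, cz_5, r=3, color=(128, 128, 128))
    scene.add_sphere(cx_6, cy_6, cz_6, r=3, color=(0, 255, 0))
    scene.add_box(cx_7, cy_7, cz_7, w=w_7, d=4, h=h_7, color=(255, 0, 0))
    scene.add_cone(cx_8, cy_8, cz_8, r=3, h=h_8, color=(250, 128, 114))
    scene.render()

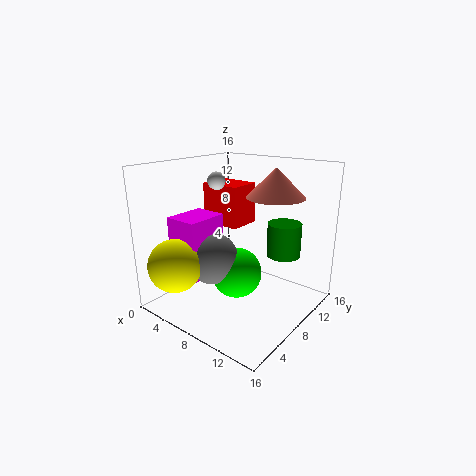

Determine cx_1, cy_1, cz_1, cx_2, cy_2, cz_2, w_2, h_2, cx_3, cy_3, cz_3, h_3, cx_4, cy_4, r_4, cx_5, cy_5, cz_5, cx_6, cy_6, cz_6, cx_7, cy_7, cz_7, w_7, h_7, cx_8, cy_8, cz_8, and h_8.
cx_1 = 3; cy_1 = 3; cz_1 = 5; cx_2 = 1; cy_2 = 4; cz_2 = 3; w_2 = 4; h_2 = 7; cx_3 = 11; cy_3 = 13; cz_3 = 5; h_3 = 4; cx_4 = 5; cy_4 = 8; r_4 = 1; cx_5 = 5; cy_5 = 7; cz_5 = 5; cx_6 = 7; cy_6 = 9; cz_6 = 3; cx_7 = 1; cy_7 = 10; cz_7 = 8; w_7 = 5; h_7 = 5; cx_8 = 12; cy_8 = 9; cz_8 = 13; h_8 = 3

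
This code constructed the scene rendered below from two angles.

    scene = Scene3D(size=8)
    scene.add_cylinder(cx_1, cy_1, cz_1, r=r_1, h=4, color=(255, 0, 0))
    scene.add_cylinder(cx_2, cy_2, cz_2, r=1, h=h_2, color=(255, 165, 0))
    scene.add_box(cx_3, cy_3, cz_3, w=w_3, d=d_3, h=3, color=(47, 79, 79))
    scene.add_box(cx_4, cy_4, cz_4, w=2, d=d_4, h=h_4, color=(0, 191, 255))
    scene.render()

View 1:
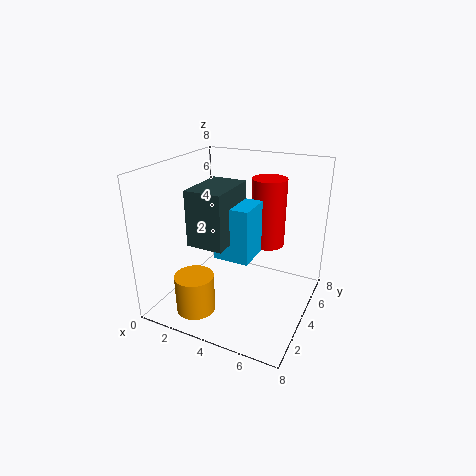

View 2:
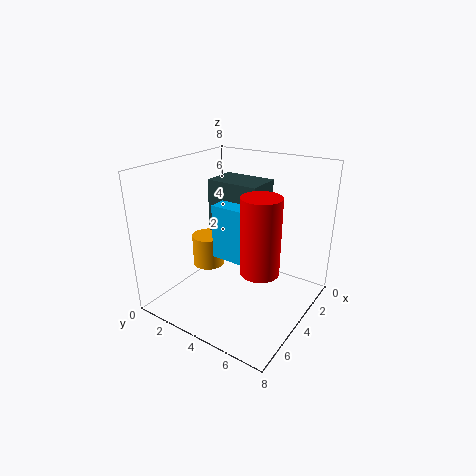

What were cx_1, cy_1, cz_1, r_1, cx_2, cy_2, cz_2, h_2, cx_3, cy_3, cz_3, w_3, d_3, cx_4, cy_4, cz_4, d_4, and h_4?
cx_1 = 5, cy_1 = 6, cz_1 = 3, r_1 = 1, cx_2 = 3, cy_2 = 1, cz_2 = 1, h_2 = 2, cx_3 = 2, cy_3 = 2, cz_3 = 4, w_3 = 2, d_3 = 3, cx_4 = 3, cy_4 = 3, cz_4 = 3, d_4 = 2, h_4 = 3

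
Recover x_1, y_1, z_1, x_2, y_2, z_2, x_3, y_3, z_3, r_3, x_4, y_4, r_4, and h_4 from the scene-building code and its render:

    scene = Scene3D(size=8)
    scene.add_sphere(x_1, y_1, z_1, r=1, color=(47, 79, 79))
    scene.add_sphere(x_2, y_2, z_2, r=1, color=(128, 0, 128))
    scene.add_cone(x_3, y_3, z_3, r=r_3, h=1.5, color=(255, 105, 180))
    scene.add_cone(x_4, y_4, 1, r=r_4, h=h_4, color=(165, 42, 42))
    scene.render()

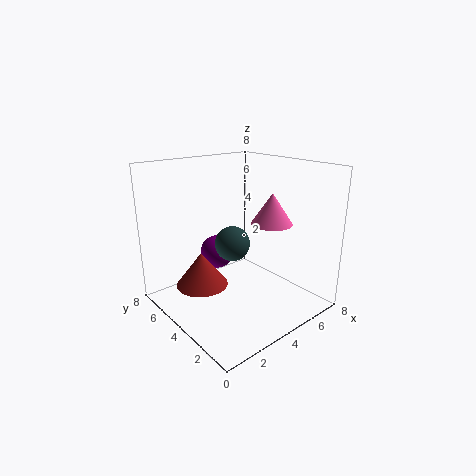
x_1 = 4; y_1 = 4.5; z_1 = 3.5; x_2 = 4; y_2 = 6; z_2 = 2.5; x_3 = 4; y_3 = 1.5; z_3 = 5.5; r_3 = 1; x_4 = 2.5; y_4 = 5.5; r_4 = 1.5; h_4 = 2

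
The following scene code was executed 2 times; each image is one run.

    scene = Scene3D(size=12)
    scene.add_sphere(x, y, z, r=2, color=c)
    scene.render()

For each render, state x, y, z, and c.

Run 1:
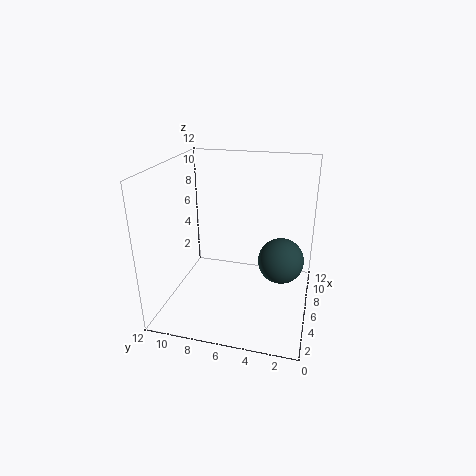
x = 7.5; y = 2.5; z = 3.5; c = 'darkslategray'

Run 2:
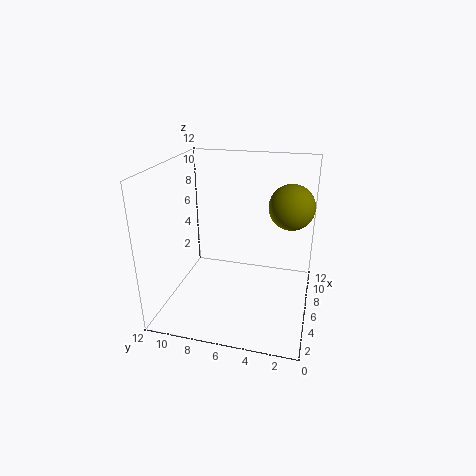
x = 9; y = 2; z = 8; c = 'olive'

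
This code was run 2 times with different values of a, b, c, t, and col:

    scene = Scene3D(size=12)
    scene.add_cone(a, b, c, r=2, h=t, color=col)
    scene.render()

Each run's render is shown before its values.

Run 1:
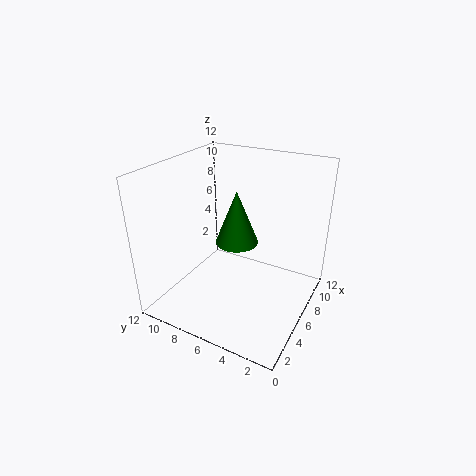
a = 8.5
b = 7.5
c = 4
t = 5
col = 'green'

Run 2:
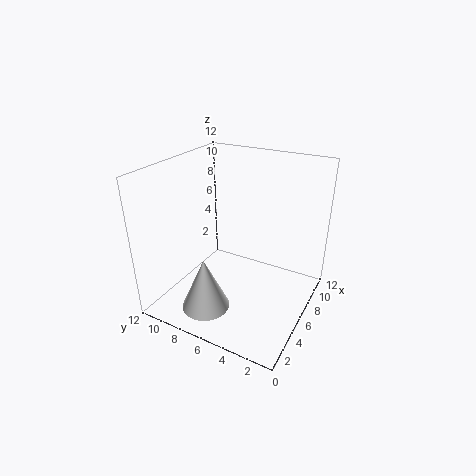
a = 3
b = 7.5
c = 0.5
t = 4.5
col = 'white'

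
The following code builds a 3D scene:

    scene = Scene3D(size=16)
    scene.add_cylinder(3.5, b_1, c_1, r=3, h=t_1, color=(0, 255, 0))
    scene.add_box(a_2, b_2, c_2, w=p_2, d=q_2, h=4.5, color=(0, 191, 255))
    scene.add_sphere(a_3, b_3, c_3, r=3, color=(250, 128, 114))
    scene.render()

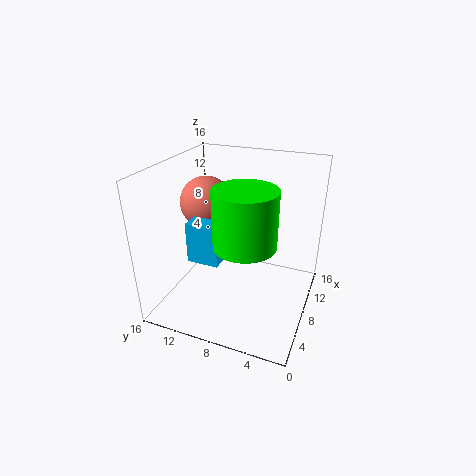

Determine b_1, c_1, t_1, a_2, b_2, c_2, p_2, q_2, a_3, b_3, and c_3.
b_1 = 5.5; c_1 = 10; t_1 = 5.5; a_2 = 4.5; b_2 = 9; c_2 = 6; p_2 = 2; q_2 = 3.5; a_3 = 9.5; b_3 = 12.5; c_3 = 11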